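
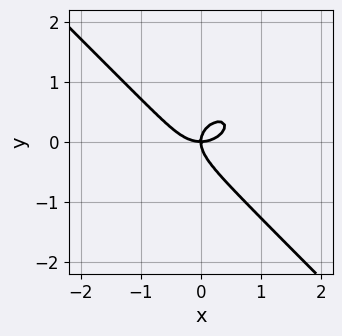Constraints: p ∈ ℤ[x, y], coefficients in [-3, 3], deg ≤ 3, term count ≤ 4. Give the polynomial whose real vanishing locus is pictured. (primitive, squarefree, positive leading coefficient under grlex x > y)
2*x^3 + x*y^2 + 3*y^3 - 2*x*y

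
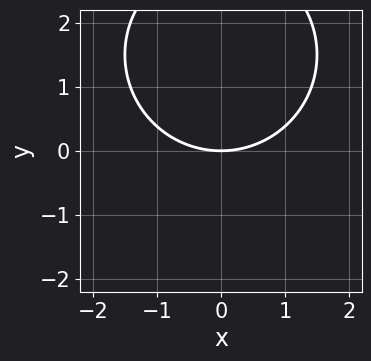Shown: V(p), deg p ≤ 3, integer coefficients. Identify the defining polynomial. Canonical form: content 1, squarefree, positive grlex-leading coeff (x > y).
(a) The degree is 2 — no degree-1 curve has this shape.
(b) Symmetries: it's symmetric under x → −x, forcing even powers of x.
(c) From the axis intercepts and sections: it crosses the x-axis at the gridline x = 0; it crosses the y-axis at the gridline y = 0.
(d) Matching integer coefficients to the picture gives p.

x^2 + y^2 - 3*y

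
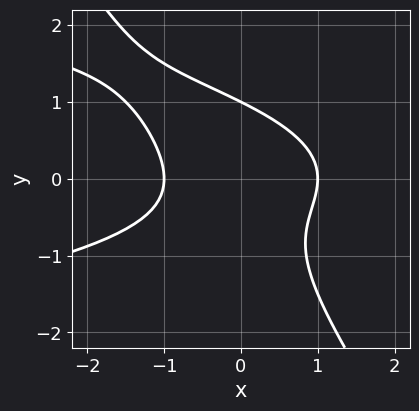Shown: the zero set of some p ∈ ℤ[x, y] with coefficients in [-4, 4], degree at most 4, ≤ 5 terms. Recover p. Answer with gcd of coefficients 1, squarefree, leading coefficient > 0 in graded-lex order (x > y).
3*x*y^2 + 2*y^3 + 2*x^2 - 2

Degree: the shape is more complex than any degree-2 curve, so deg p = 3.
Against the integer gridlines: it crosses the y-axis at the gridline y = 1; among the integer gridlines, it crosses the x-axis at x ∈ {-1, 1}.
Together with the visible shape, these determine p as stated.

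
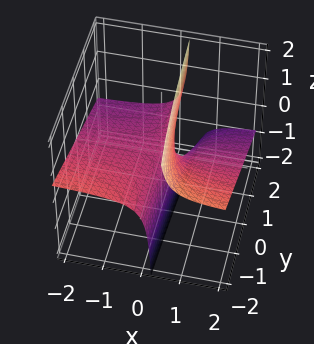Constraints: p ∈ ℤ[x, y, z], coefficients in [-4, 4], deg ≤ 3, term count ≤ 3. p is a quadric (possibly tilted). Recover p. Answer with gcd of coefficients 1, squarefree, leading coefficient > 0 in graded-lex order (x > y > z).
x*y + 3*x*z - z

First, degree: the shape is more complex than any degree-1 surface, so deg p = 2.
Then, checking where it meets the axes: the visible y-axis segment lies entirely on the surface; it meets the z-axis at z = 0 (among the integer gridlines); the visible x-axis segment lies entirely on the surface.
Finally, solving for integer coefficients yields p as stated.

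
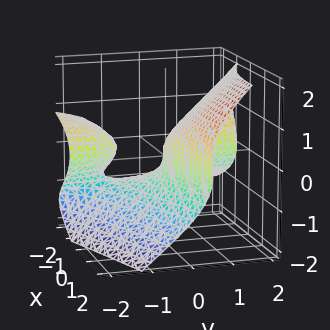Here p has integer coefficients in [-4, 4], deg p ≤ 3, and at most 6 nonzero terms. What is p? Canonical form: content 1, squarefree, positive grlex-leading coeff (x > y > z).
1. Degree: no degree-2 surface has this shape, so deg p = 3.
2. From the axis intercepts and sections: it crosses the z-axis at the gridline z = 0; it crosses the y-axis at the gridline y = 0.
3. Matching integer coefficients to the picture gives p.

3*y*z^2 - 3*z^3 - x^2 + 3*x*y + 2*y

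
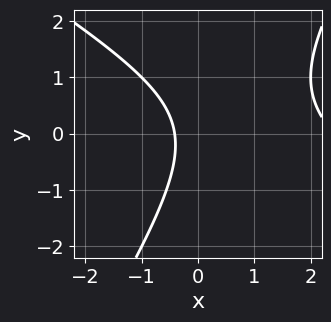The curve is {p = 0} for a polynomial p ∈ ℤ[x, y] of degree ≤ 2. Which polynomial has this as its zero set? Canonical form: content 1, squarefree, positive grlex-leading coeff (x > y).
x^2 + x*y - y^2 - 2*x - 1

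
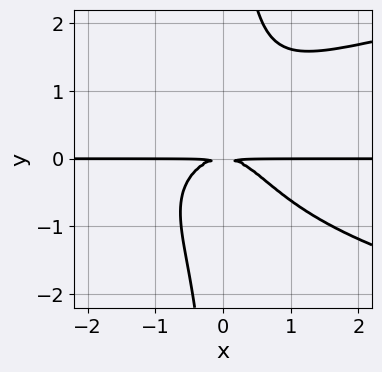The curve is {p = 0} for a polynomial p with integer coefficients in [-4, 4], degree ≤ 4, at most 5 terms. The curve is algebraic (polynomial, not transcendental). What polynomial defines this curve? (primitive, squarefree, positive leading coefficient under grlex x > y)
deg p = 4. The shape is more complex than any degree-3 curve.
Reading off the gridlines: every point of the x-axis in the box is on the curve.
Assembling these constraints gives the stated polynomial.

x*y^3 - x^2*y - y^2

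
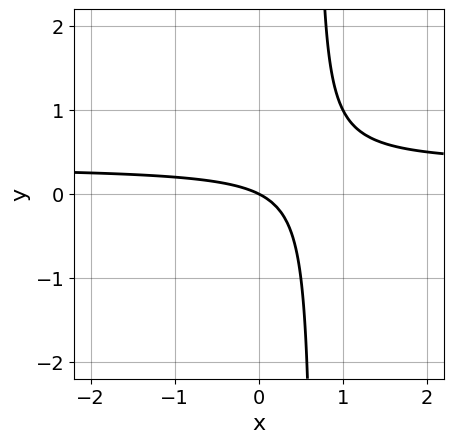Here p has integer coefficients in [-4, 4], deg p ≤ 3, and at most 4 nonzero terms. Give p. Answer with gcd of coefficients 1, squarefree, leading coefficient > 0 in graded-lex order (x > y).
3*x*y - x - 2*y

(a) Degree: the shape is more complex than any degree-1 curve, so deg p = 2.
(b) Against the integer gridlines: one x-axis crossing is at x = 0; it crosses the y-axis at the gridline y = 0.
(c) Together with the visible shape, these determine p as stated.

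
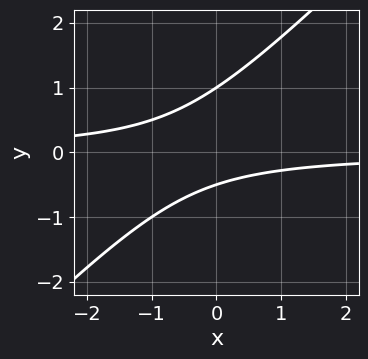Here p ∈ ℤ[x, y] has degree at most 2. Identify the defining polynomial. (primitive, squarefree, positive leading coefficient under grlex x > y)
2*x*y - 2*y^2 + y + 1

1. deg p = 2.
2. Checking where it meets the axes: it crosses the y-axis at the gridline y = 1; the curve avoids every integer x-axis point in the box.
3. The integer polynomial consistent with all of this is the stated p.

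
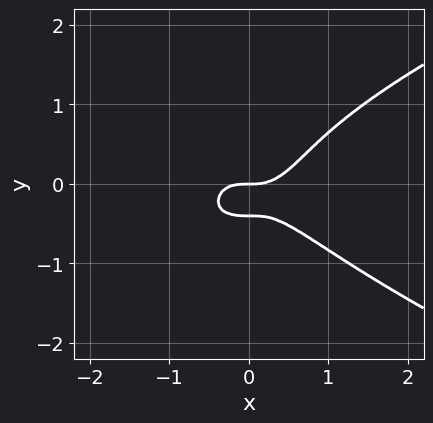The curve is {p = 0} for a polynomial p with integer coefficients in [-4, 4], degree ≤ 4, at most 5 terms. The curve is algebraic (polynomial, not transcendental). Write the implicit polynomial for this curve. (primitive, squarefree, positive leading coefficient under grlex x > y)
First, degree: a generic line meets the curve in up to 4 points, so deg p = 4.
Next, reading off the gridlines: one y-axis crossing is at y = 0; it meets the x-axis at x = 0 (among the integer gridlines).
Finally, solving for integer coefficients yields p as stated.

3*y^4 - 2*x^3 + 2*y^2 + y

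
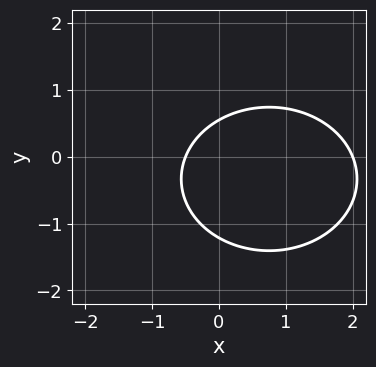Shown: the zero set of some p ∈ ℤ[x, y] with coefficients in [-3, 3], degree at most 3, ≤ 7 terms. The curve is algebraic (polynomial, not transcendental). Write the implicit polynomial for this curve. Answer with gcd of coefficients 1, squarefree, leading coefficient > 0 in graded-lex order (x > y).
2*x^2 + 3*y^2 - 3*x + 2*y - 2

1. deg p = 2.
2. Reading off the gridlines: one x-axis crossing is at x = 2.
3. Together with the visible shape, these determine p as stated.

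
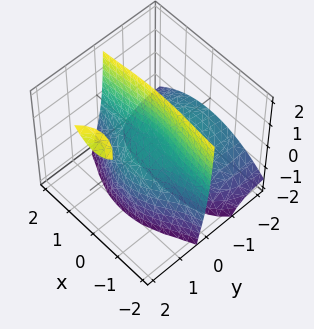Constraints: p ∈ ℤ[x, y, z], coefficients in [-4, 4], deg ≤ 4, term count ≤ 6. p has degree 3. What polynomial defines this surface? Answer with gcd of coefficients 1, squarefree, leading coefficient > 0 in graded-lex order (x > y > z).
2*x^2*y + y^3 - 3*y^2*z + 3*y*z + z

(a) I count 3 distinct pieces. Treating them together as one polynomial.
(b) deg p = 3. The shape is more complex than any degree-2 surface.
(c) Observable constraints: it meets the y-axis at y = 0 (among the integer gridlines); one z-axis crossing is at z = 0.
(d) The integer polynomial consistent with all of this is the stated p. Check: (-2, 0, 0) on the x-axis lies on the surface, and p(-2, 0, 0) = 0. ✓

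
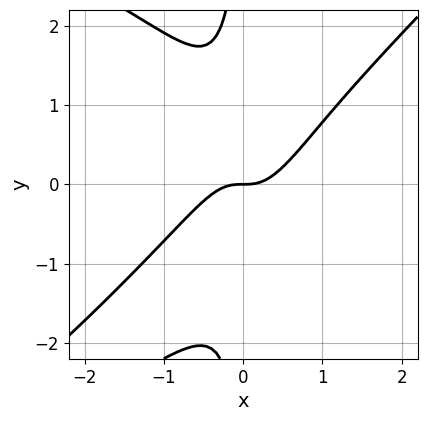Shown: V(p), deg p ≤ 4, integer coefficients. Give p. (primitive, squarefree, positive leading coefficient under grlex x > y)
x^2*y^2 - x*y^3 + 3*x^3 - 3*x^2*y - y

The degree is 4 — the shape is more complex than any degree-3 curve.
From the axis intercepts and sections: it crosses the x-axis at the gridline x = 0; it crosses the y-axis at the gridline y = 0.
Fitting integer coefficients to these (and the overall shape) gives p.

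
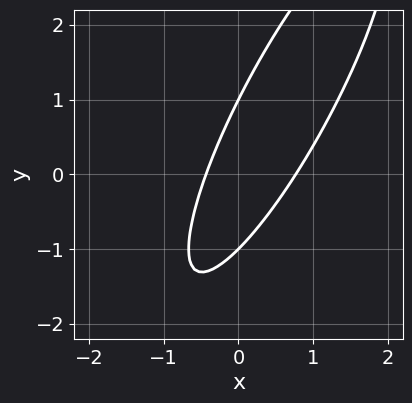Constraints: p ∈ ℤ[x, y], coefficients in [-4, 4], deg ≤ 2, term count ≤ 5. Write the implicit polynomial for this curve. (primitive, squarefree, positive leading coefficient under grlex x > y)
3*x^2 - 3*x*y + y^2 - x - 1

1. deg p = 2. A generic line meets the curve in up to 2 points.
2. Reading off the gridlines: the y-axis gridline crossings are at y ∈ {-1, 1}.
3. These observations pin down the coefficients.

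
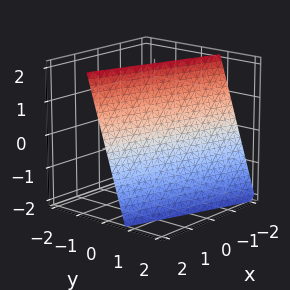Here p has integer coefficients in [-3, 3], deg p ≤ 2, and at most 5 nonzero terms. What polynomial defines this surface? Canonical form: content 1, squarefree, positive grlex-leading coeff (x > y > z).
x + 3*y + z - 2

(a) Degree: the surface is flat (a plane), so deg p = 1.
(b) From the axis intercepts and sections: one x-axis crossing is at x = 2; one z-axis crossing is at z = 2.
(c) These observations pin down the coefficients.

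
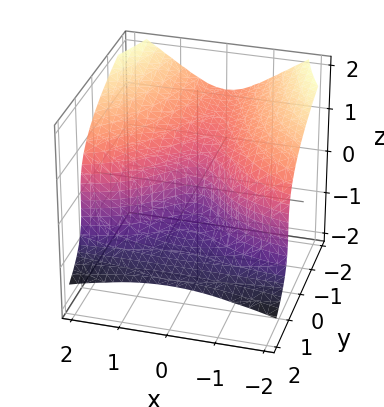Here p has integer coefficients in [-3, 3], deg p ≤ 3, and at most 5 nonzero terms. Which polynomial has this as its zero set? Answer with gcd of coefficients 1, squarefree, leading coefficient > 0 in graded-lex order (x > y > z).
(a) deg p = 3.
(b) Against the integer gridlines: one x-axis crossing is at x = 0; it meets the z-axis at z = 0 (among the integer gridlines); it meets the y-axis at y = 0 (among the integer gridlines).
(c) These observations pin down the coefficients.

2*x^2*y + 3*z^3 - 3*x^2 + 2*y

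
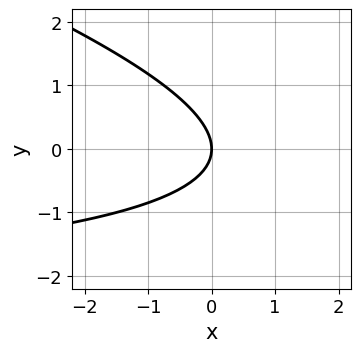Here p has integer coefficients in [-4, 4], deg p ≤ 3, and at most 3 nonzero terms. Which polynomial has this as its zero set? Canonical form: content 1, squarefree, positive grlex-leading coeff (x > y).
x*y + 3*y^2 + 3*x

First, degree: a generic line meets the curve in up to 2 points, so deg p = 2.
Then, from the axis intercepts and sections: it meets the y-axis at y = 0 (among the integer gridlines); one x-axis crossing is at x = 0.
Finally, putting this together gives p.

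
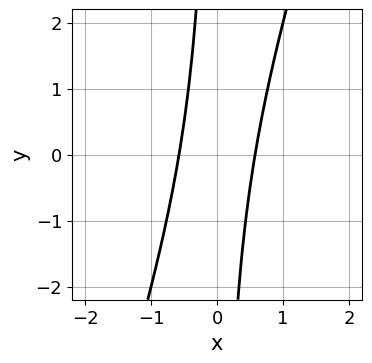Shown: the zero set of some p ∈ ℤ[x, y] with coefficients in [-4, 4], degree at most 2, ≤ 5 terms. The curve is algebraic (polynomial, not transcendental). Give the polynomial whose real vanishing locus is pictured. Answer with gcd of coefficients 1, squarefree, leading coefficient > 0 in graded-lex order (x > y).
1. The degree is 2 — no degree-1 curve has this shape.
2. Against the integer gridlines: the curve avoids every integer y-axis point in the box.
3. Matching integer coefficients to the picture gives p.

3*x^2 - x*y - 1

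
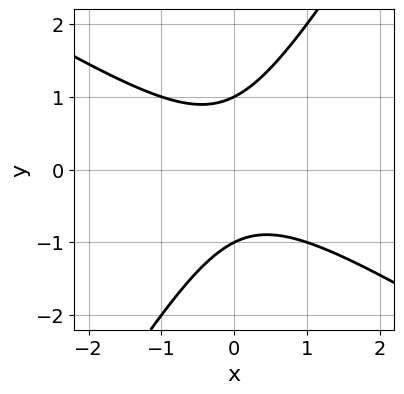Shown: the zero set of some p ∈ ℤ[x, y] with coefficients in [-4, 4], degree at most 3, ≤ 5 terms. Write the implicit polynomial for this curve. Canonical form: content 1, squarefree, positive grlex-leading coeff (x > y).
deg p = 2. The shape is more complex than any degree-1 curve.
Against the integer gridlines: among the integer gridlines, it crosses the y-axis at y ∈ {-1, 1}; no x-intercept at any integer in the box.
Together with the visible shape, these determine p as stated.

x^2 + x*y - y^2 + 1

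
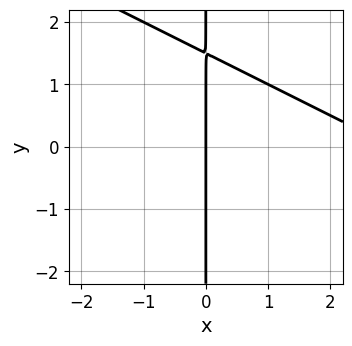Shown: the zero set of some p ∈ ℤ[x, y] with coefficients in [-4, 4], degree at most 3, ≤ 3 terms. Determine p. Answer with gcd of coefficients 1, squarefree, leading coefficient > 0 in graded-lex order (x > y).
(a) The degree is 2 — no degree-1 curve has this shape.
(b) From the axis intercepts and sections: every point of the y-axis in the box is on the curve; it meets the x-axis at x = 0 (among the integer gridlines).
(c) Solving for integer coefficients yields p as stated.

x^2 + 2*x*y - 3*x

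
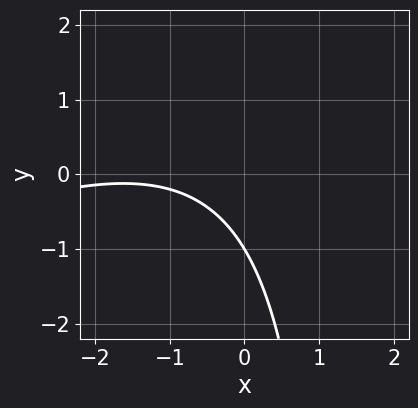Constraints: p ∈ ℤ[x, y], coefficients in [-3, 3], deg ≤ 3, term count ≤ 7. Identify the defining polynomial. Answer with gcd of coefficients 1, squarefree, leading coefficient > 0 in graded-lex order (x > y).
(a) The degree is 2 — no degree-1 curve has this shape.
(b) Reading off the gridlines: it crosses the y-axis at the gridline y = -1; it misses every integer gridline on the x-axis.
(c) Fitting integer coefficients to these (and the overall shape) gives p.

x^2 - 2*x*y + 3*x + 3*y + 3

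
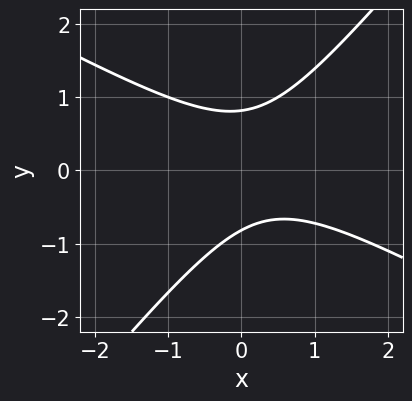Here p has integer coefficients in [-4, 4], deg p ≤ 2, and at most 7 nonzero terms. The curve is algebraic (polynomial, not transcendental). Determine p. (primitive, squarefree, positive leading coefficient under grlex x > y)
2*x^2 + 2*x*y - 3*y^2 - x + 2

First, degree: no degree-1 curve has this shape, so deg p = 2.
Next, against the integer gridlines: it misses every integer gridline on the x-axis.
Finally, fitting integer coefficients to these (and the overall shape) gives p.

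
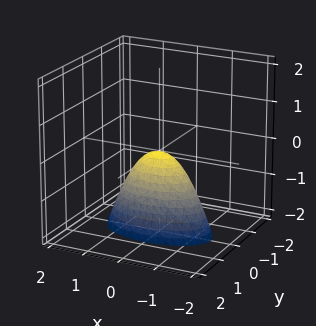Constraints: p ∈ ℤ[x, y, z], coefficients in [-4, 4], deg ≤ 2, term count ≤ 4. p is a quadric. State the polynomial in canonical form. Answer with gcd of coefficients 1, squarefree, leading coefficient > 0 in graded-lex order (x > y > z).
x^2 + 3*y^2 + z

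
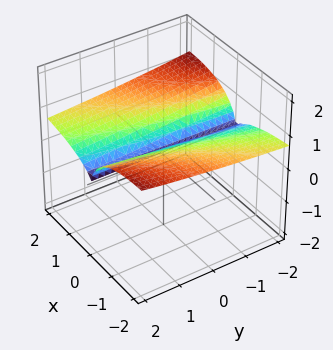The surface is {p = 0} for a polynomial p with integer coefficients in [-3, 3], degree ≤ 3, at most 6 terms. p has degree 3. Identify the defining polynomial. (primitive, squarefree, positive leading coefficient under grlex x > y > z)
3*x^2*z + x*y*z + 2*z^3 - 3*x^2

(a) Degree: a generic line meets the surface in up to 3 points, so deg p = 3.
(b) Observable constraints: it crosses the x-axis at the gridline x = 0; every point of the y-axis in the box is on the surface; it crosses the z-axis at the gridline z = 0.
(c) Fitting integer coefficients to these (and the overall shape) gives p.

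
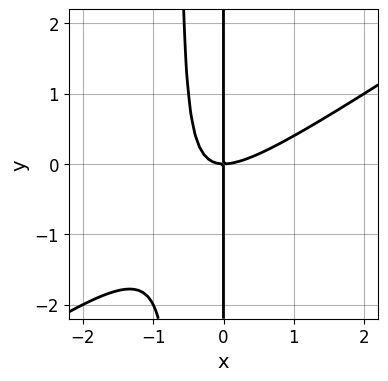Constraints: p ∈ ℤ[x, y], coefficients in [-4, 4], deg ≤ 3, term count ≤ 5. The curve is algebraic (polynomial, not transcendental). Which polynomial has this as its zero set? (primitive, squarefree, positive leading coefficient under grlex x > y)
1. deg p = 3. No degree-2 curve has this shape.
2. From the visible intercepts: the visible y-axis segment lies entirely on the curve; one x-axis crossing is at x = 0.
3. Assembling these constraints gives the stated polynomial.

2*x^3 - 3*x^2*y - 2*x*y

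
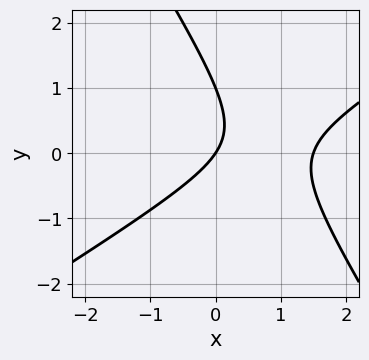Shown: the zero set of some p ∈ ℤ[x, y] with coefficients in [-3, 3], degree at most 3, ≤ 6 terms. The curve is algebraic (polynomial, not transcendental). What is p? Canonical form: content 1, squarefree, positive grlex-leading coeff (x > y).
2*x^2 - 2*x*y - 2*y^2 - 3*x + 2*y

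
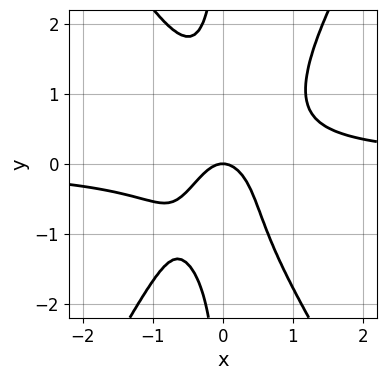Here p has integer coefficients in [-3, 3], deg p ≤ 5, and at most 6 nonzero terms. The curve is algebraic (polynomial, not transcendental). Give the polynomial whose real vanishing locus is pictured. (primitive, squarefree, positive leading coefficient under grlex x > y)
3*x^3*y - x*y^3 - 2*x^2 - y

(a) The degree is 4 — the shape is more complex than any degree-3 curve.
(b) Observable constraints: it meets the y-axis at y = 0 (among the integer gridlines); one x-axis crossing is at x = 0.
(c) Together with the visible shape, these determine p as stated.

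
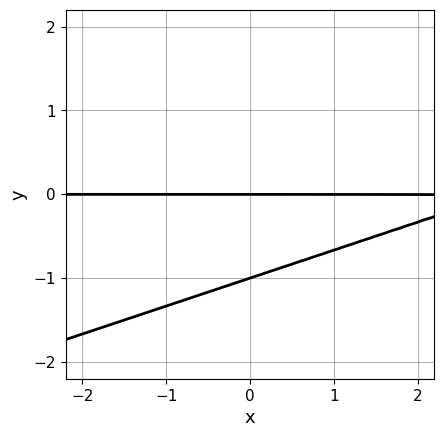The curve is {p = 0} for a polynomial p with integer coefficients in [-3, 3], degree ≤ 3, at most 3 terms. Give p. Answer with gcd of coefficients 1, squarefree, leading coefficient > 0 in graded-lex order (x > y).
x*y - 3*y^2 - 3*y

First, degree: a generic line meets the curve in up to 2 points, so deg p = 2.
Then, checking where it meets the axes: every point of the x-axis in the box is on the curve; among the integer gridlines, it crosses the y-axis at y ∈ {-1, 0}.
Finally, these observations pin down the coefficients.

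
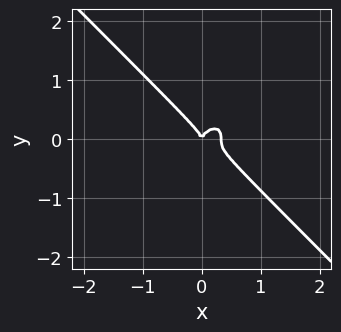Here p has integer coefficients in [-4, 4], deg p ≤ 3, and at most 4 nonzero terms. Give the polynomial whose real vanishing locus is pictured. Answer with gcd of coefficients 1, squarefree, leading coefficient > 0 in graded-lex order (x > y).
3*x^3 + 3*y^3 - x^2

The degree is 3 — the shape is more complex than any degree-2 curve.
Against the integer gridlines: it crosses the x-axis at the gridline x = 0; it crosses the y-axis at the gridline y = 0.
Fitting integer coefficients to these (and the overall shape) gives p.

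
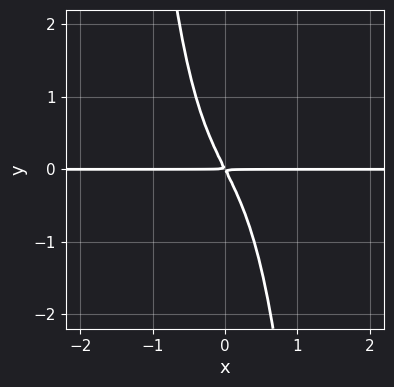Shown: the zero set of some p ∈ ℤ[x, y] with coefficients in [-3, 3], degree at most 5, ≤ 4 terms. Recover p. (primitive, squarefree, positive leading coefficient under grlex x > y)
First, degree: a generic line meets the curve in up to 4 points, so deg p = 4.
Then, checking where it meets the axes: every point of the x-axis in the box is on the curve.
Finally, these observations pin down the coefficients.

3*x^3*y + 2*x*y + y^2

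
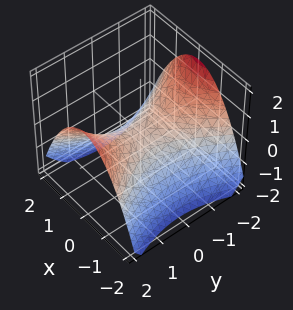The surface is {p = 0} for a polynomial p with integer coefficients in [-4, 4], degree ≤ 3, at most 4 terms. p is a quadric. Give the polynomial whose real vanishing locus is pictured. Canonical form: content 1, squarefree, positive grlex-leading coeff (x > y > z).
2*x^2 - y^2 + 3*z

1. deg p = 2. A saddle surface; a quadric.
2. Symmetries: the x ↦ −x reflection is a symmetry, so x appears only in even powers; the y ↦ −y reflection is a symmetry, so y appears only in even powers.
3. Observable constraints: one x-axis crossing is at x = 0; one z-axis crossing is at z = 0.
4. Solving for integer coefficients yields p as stated.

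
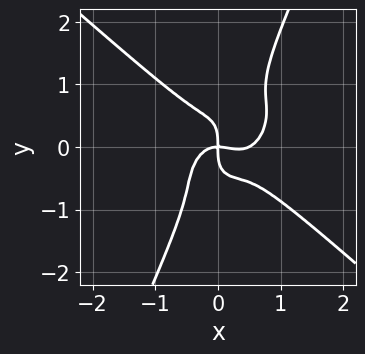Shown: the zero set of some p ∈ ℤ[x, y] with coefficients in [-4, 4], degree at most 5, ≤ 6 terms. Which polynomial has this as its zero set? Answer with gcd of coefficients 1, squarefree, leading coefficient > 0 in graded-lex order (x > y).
2*x^4 + 2*x*y^3 - y^4 - x^3 - x*y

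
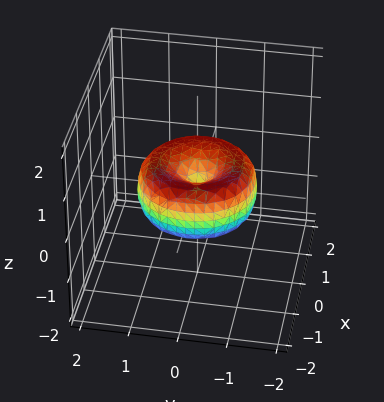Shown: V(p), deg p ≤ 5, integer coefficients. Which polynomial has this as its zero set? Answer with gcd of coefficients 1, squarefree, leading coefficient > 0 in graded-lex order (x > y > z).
First, degree: no degree-3 surface has this shape, so deg p = 4.
Next, symmetries: every cross-section ⟂ z is a circle, so x, y appear only via x² + y².
Next, reading off the gridlines: one z-axis crossing is at z = 0; one x-axis crossing is at x = 0.
Finally, these observations pin down the coefficients.

2*x^4 + 4*x^2*y^2 + 2*y^4 - 3*x^2 - 3*y^2 + 3*z^2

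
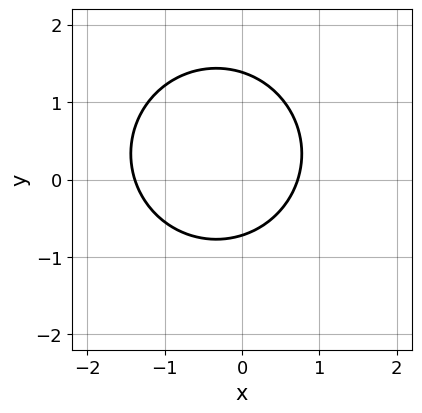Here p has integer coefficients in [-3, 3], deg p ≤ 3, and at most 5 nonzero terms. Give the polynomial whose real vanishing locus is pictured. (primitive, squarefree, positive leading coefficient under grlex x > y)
3*x^2 + 3*y^2 + 2*x - 2*y - 3

(a) The degree is 2 — a generic line meets the curve in up to 2 points.
(b) Putting this together gives p.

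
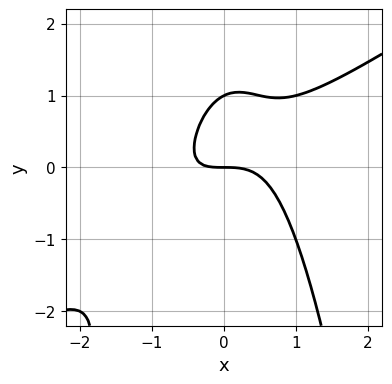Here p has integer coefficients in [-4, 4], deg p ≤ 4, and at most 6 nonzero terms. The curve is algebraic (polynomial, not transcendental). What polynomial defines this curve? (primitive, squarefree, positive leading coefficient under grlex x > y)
2*x^3 - 3*x^2*y + x*y - 2*y^2 + 2*y

deg p = 3. The shape is more complex than any degree-2 curve.
Checking where it meets the axes: it crosses the x-axis at the gridline x = 0; among the integer gridlines, it crosses the y-axis at y ∈ {0, 1}.
Solving for integer coefficients yields p as stated.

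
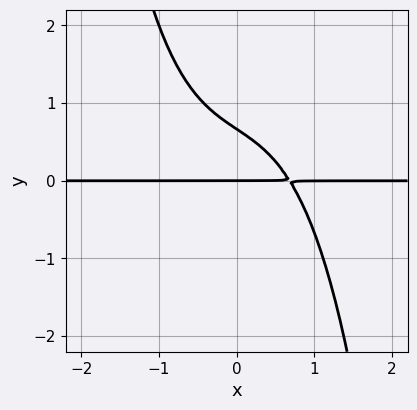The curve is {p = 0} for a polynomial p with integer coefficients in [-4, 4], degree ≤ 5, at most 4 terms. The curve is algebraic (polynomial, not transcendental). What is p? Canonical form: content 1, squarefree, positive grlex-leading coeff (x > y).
2*x^3*y + 2*x*y + 3*y^2 - 2*y

First, degree: the shape is more complex than any degree-3 curve, so deg p = 4.
Next, reading off the gridlines: every point of the x-axis in the box is on the curve; it meets the y-axis at y = 0 (among the integer gridlines).
Finally, matching integer coefficients to the picture gives p.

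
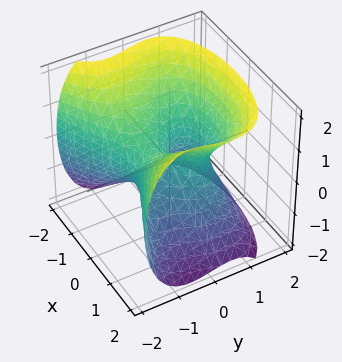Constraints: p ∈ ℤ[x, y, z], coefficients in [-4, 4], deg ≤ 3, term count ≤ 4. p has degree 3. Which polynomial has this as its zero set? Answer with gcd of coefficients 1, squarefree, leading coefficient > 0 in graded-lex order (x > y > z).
y^3 + x^2 - z^2 - y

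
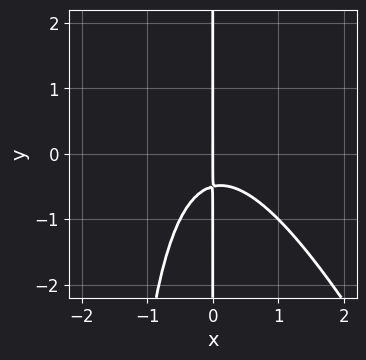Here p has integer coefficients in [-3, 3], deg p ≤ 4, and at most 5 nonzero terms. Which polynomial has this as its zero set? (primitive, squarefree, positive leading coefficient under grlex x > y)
2*x^3 + x^2*y + 2*x*y + x

Degree: no degree-2 curve has this shape, so deg p = 3.
Against the integer gridlines: it meets the x-axis at x = 0 (among the integer gridlines); every point of the y-axis in the box is on the curve.
Together with the visible shape, these determine p as stated.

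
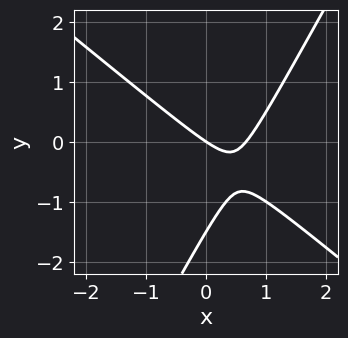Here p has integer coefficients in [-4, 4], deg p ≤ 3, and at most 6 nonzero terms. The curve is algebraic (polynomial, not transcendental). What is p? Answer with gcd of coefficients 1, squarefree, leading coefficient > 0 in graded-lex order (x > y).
3*x^2 + 2*x*y - 2*y^2 - 2*x - 3*y

The degree is 2 — a generic line meets the curve in up to 2 points.
Observable constraints: one y-axis crossing is at y = 0; one x-axis crossing is at x = 0.
Putting this together gives p.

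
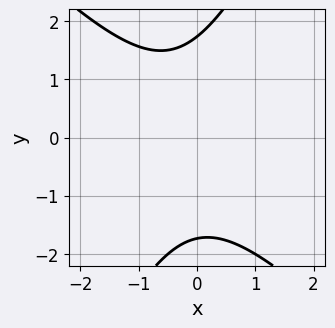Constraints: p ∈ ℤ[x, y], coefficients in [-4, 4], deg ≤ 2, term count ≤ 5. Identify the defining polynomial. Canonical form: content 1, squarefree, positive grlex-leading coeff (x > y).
2*x^2 + x*y - y^2 + x + 3

(a) The degree is 2 — the shape is more complex than any degree-1 curve.
(b) Observable constraints: it misses every integer gridline on the x-axis.
(c) The integer polynomial consistent with all of this is the stated p.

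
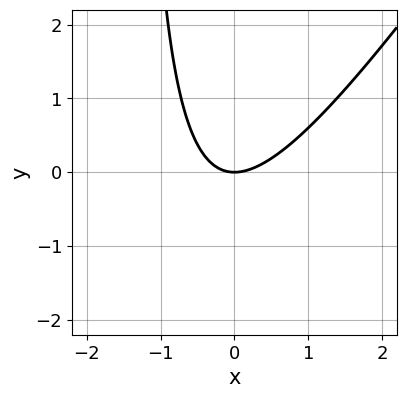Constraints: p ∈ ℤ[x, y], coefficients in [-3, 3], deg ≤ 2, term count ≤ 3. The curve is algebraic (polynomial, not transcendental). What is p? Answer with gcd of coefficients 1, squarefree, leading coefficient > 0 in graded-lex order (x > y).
3*x^2 - 2*x*y - 3*y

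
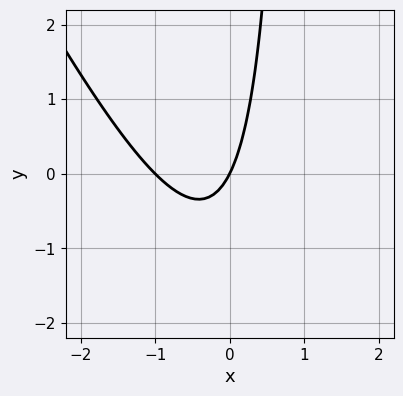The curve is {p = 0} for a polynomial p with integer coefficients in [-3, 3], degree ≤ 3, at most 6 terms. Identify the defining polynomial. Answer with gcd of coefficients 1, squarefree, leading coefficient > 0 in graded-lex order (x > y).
2*x^2 + x*y + 2*x - y

(a) deg p = 2. No degree-1 curve has this shape.
(b) From the axis intercepts and sections: one y-axis crossing is at y = 0; among the integer gridlines, it crosses the x-axis at x ∈ {-1, 0}.
(c) Matching integer coefficients to the picture gives p.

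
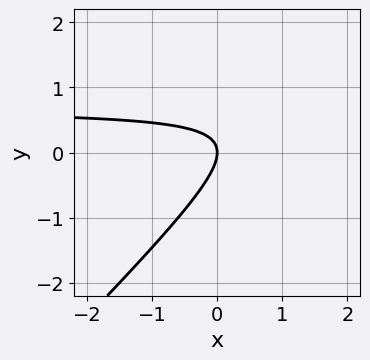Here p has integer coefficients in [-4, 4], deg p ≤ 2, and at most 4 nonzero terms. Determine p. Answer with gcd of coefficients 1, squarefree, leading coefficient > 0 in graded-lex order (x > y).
3*x*y - 3*y^2 - 2*x

1. Degree: the shape is more complex than any degree-1 curve, so deg p = 2.
2. Observable constraints: one y-axis crossing is at y = 0; it meets the x-axis at x = 0 (among the integer gridlines).
3. These observations pin down the coefficients.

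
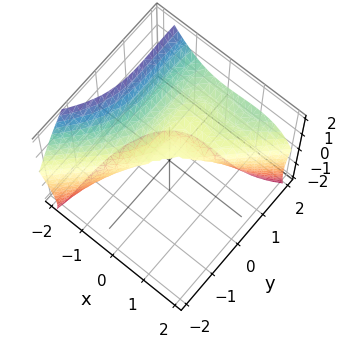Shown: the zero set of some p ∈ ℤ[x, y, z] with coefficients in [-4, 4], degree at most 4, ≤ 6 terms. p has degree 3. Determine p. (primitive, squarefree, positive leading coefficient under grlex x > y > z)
3*x^3 - 2*x^2*y - y^3 + 2*y^2*z + 3*z^2

(a) Degree: the shape is more complex than any degree-2 surface, so deg p = 3.
(b) From the axis intercepts and sections: it crosses the y-axis at the gridline y = 0; it meets the x-axis at x = 0 (among the integer gridlines); it crosses the z-axis at the gridline z = 0.
(c) Assembling these constraints gives the stated polynomial.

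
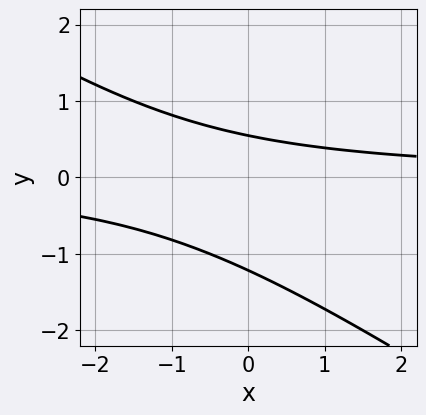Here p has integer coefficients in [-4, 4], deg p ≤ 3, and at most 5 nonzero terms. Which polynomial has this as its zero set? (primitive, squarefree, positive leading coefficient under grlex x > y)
2*x*y + 3*y^2 + 2*y - 2

(a) Degree: no degree-1 curve has this shape, so deg p = 2.
(b) From the axis intercepts and sections: it misses every integer gridline on the x-axis.
(c) Fitting integer coefficients to these (and the overall shape) gives p.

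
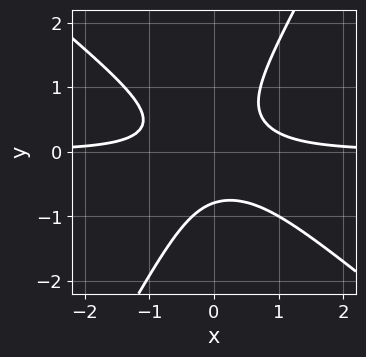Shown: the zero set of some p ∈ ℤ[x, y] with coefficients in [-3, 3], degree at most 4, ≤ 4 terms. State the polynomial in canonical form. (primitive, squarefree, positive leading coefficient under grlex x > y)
3*x^2*y + 2*x*y^2 - 2*y^3 - 1

First, deg p = 3. No degree-2 curve has this shape.
Next, reading off the gridlines: no x-intercept at any integer in the box.
Finally, together with the visible shape, these determine p as stated.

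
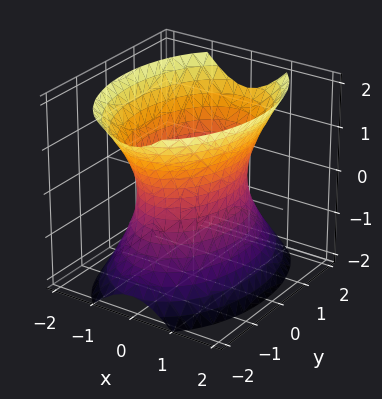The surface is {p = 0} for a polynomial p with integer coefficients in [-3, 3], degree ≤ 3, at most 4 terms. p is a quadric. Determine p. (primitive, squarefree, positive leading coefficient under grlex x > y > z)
(a) The degree is 2 — an hourglass — one-sheet hyperboloid; a quadric.
(b) Symmetries: it's symmetric under x → −x, forcing even powers of x; mirror symmetry y ↦ −y ⇒ only even powers of y; the z ↦ −z reflection is a symmetry, so z appears only in even powers.
(c) Against the integer gridlines: the surface avoids every integer z-axis point in the box; among the integer gridlines, it crosses the x-axis at x ∈ {-1, 1}.
(d) Matching integer coefficients to the picture gives p.

2*x^2 + y^2 - z^2 - 2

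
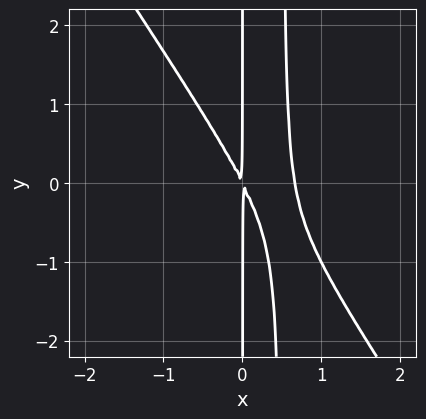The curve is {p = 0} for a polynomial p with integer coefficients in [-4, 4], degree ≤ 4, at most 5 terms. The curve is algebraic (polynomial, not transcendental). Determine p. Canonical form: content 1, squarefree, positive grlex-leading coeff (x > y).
First, deg p = 3. The shape is more complex than any degree-2 curve.
Then, from the visible intercepts: every point of the y-axis in the box is on the curve.
Finally, solving for integer coefficients yields p as stated.

3*x^3 + 2*x^2*y - 2*x^2 - x*y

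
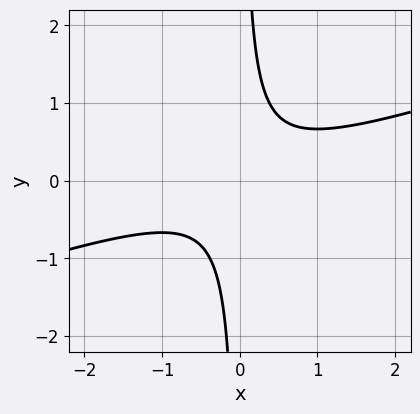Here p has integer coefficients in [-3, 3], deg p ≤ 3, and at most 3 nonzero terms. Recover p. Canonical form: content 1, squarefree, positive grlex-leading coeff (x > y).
Degree: a generic line meets the curve in up to 2 points, so deg p = 2.
Reading off the gridlines: it misses every integer gridline on the x-axis; no y-intercept at any integer in the box.
Matching integer coefficients to the picture gives p.

x^2 - 3*x*y + 1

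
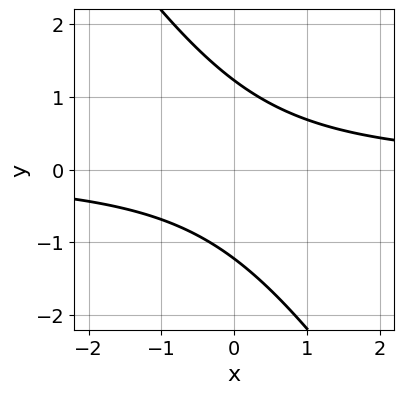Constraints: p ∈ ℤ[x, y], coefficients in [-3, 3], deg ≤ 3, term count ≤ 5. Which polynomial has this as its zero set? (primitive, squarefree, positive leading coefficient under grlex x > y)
3*x*y + 2*y^2 - 3

First, the degree is 2 — the shape is more complex than any degree-1 curve.
Next, from the visible intercepts: the curve avoids every integer x-axis point in the box.
Finally, solving for integer coefficients yields p as stated.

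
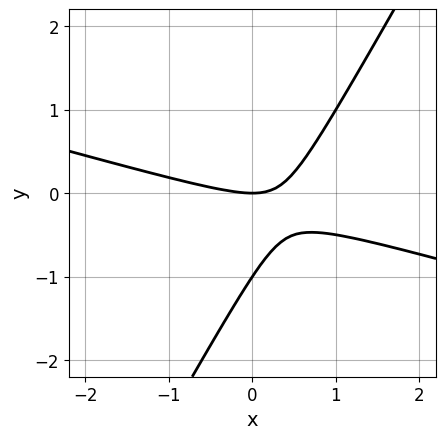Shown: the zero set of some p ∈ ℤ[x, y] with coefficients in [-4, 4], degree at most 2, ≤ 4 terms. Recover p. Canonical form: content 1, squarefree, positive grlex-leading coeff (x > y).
x^2 + 3*x*y - 2*y^2 - 2*y

(a) The degree is 2 — no degree-1 curve has this shape.
(b) From the visible intercepts: one x-axis crossing is at x = 0; the y-axis gridline crossings are at y ∈ {-1, 0}.
(c) The integer polynomial consistent with all of this is the stated p.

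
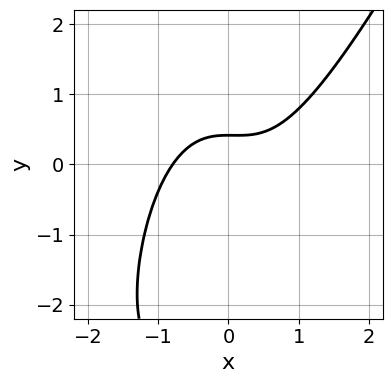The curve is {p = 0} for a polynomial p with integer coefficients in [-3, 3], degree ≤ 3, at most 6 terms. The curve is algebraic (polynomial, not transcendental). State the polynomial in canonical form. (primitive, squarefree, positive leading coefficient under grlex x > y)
First, the degree is 3 — the shape is more complex than any degree-2 curve.
Finally, the integer polynomial consistent with all of this is the stated p.

2*x^3 - x^2*y - y^2 - 2*y + 1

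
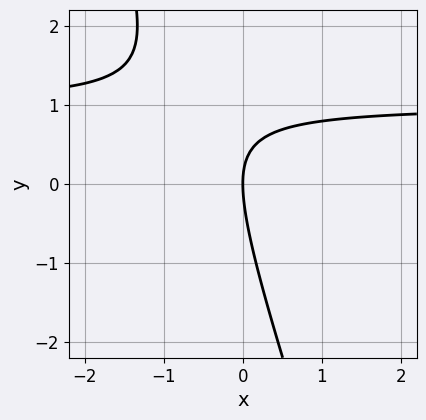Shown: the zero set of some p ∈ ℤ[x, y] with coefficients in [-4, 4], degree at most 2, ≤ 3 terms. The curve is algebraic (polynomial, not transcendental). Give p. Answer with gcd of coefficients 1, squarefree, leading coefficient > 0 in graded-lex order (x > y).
First, deg p = 2. No degree-1 curve has this shape.
Next, reading off the gridlines: it crosses the y-axis at the gridline y = 0; it meets the x-axis at x = 0 (among the integer gridlines).
Finally, fitting integer coefficients to these (and the overall shape) gives p.

3*x*y + y^2 - 3*x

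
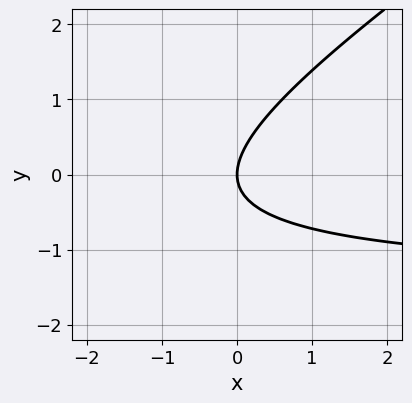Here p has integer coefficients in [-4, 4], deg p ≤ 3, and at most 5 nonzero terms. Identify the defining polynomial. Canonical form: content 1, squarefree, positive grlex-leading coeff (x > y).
2*x*y - 3*y^2 + 3*x

deg p = 2. A generic line meets the curve in up to 2 points.
Observable constraints: it meets the y-axis at y = 0 (among the integer gridlines); it crosses the x-axis at the gridline x = 0.
The integer polynomial consistent with all of this is the stated p.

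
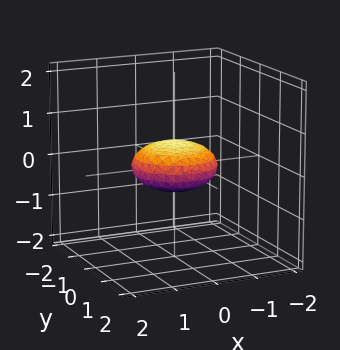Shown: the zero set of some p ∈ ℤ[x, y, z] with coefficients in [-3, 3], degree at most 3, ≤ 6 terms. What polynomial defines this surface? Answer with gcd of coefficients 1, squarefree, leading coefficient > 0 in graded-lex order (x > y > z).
First, the degree is 2 — a generic line meets the surface in up to 2 points.
Then, by symmetry, the surface is invariant under rotation about z: p = q(x² + y², z).
Then, observable constraints: the y-axis gridline crossings are at y ∈ {-1, 1}; a circular section at z = 0 has radius exactly 1; the x-axis gridline crossings are at x ∈ {-1, 1}.
Finally, the integer polynomial consistent with all of this is the stated p.

x^2 + y^2 + 3*z^2 - 1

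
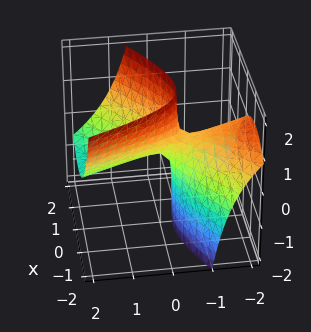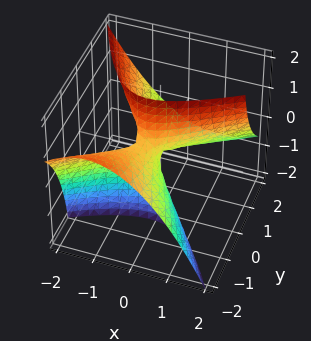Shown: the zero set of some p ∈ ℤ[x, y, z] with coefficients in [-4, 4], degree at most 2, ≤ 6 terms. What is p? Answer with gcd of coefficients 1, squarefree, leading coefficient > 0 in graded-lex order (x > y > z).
2*x^2 - 2*x*y - y^2 - 3*y*z - z

deg p = 2.
Against the integer gridlines: it meets the z-axis at z = 0 (among the integer gridlines); it meets the x-axis at x = 0 (among the integer gridlines); it crosses the y-axis at the gridline y = 0.
The integer polynomial consistent with all of this is the stated p.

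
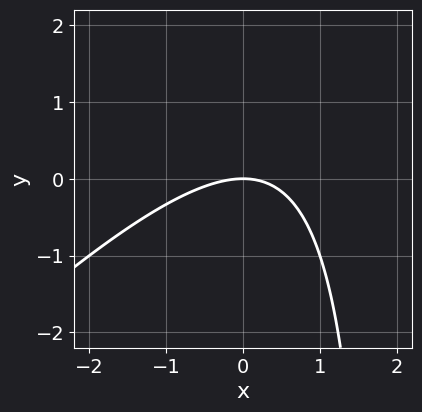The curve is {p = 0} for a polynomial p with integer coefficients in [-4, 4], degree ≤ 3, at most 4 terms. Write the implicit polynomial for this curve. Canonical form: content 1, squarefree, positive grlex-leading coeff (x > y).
First, deg p = 2.
Next, from the visible intercepts: one y-axis crossing is at y = 0; one x-axis crossing is at x = 0.
Finally, these observations pin down the coefficients.

x^2 - x*y + 2*y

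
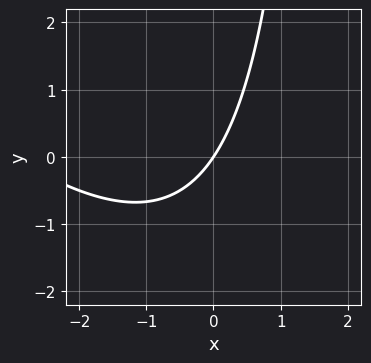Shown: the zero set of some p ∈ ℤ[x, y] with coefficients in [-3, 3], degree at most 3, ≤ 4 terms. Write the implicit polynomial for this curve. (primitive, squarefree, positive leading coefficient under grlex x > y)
x^2 + x*y + 3*x - 2*y

1. deg p = 2. No degree-1 curve has this shape.
2. Observable constraints: it crosses the x-axis at the gridline x = 0; one y-axis crossing is at y = 0.
3. These observations pin down the coefficients.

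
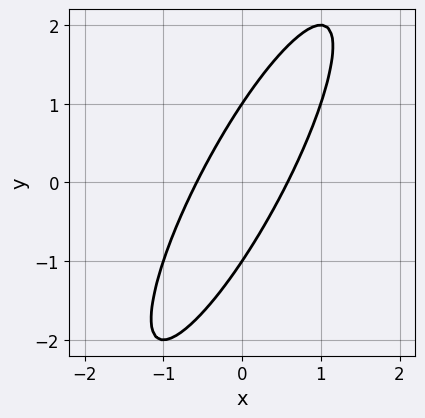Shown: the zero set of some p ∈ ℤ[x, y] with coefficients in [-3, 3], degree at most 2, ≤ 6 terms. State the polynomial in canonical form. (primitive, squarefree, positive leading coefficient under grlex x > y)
1. Degree: no degree-1 curve has this shape, so deg p = 2.
2. Reading off the gridlines: the y-axis gridline crossings are at y ∈ {-1, 1}.
3. Putting this together gives p.

3*x^2 - 3*x*y + y^2 - 1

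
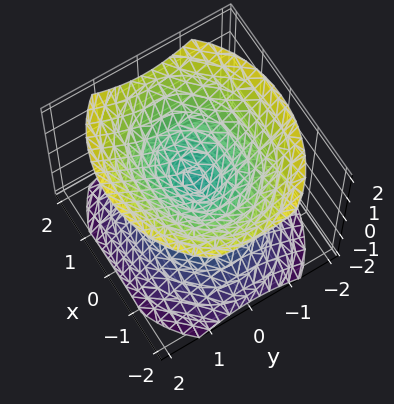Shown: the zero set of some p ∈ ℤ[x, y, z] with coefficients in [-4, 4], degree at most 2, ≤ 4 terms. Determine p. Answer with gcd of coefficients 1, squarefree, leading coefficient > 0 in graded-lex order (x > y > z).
First, I count 2 distinct pieces. Treating them together as one polynomial.
Then, degree: two nappes meeting at a single point; a quadric, so deg p = 2.
Then, symmetries: mirror symmetry y ↦ −y ⇒ only even powers of y; the z ↦ −z reflection is a symmetry, so z appears only in even powers; the x ↦ −x reflection is a symmetry, so x appears only in even powers.
Next, against the integer gridlines: one x-axis crossing is at x = 0; it meets the z-axis at z = 0 (among the integer gridlines); one y-axis crossing is at y = 0.
Finally, putting this together gives p.

2*x^2 + 3*y^2 - 3*z^2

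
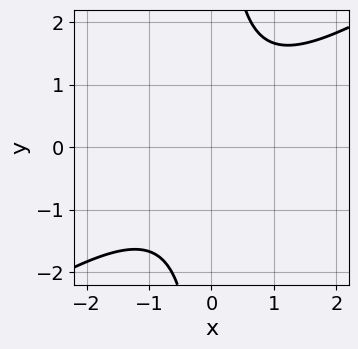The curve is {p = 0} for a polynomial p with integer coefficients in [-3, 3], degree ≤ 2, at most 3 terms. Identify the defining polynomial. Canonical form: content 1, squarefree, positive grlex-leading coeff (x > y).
2*x^2 - 3*x*y + 3

The degree is 2 — no degree-1 curve has this shape.
Against the integer gridlines: the curve avoids every integer y-axis point in the box; the curve avoids every integer x-axis point in the box.
Matching integer coefficients to the picture gives p.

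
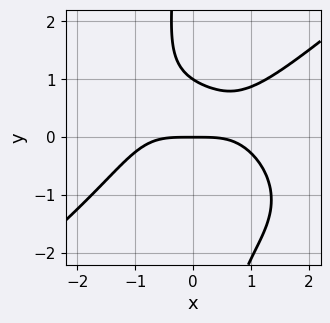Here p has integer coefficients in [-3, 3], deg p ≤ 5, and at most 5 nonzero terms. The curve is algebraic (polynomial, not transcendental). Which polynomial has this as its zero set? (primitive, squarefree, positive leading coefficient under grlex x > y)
First, deg p = 4. The shape is more complex than any degree-3 curve.
Then, observable constraints: the y-axis gridline crossings are at y ∈ {0, 1}; it meets the x-axis at x = 0 (among the integer gridlines).
Finally, together with the visible shape, these determine p as stated.

x^4 - 2*x*y^3 - 3*y^2 + 3*y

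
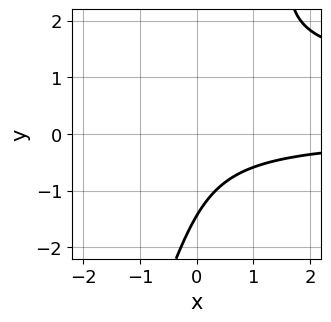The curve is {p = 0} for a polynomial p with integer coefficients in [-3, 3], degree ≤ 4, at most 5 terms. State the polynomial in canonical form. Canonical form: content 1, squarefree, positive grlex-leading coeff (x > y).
1. deg p = 3.
2. Against the integer gridlines: it misses every integer gridline on the x-axis.
3. Solving for integer coefficients yields p as stated.

3*x*y^2 - y^3 - 3*x*y - 3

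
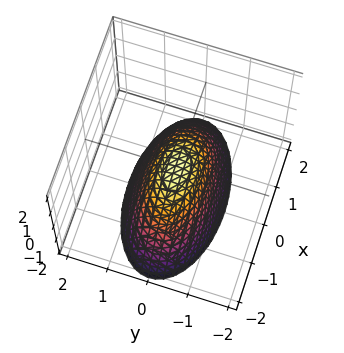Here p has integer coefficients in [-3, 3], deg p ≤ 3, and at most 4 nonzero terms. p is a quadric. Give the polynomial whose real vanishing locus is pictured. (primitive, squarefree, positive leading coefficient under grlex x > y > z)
First, the degree is 2 — a paraboloid; a quadric.
Then, symmetries: the y ↦ −y reflection is a symmetry, so y appears only in even powers; the x ↦ −x reflection is a symmetry, so x appears only in even powers.
Then, checking where it meets the axes: it crosses the x-axis at the gridline x = 0; it crosses the y-axis at the gridline y = 0.
Finally, solving for integer coefficients yields p as stated.

x^2 + 3*y^2 + 2*z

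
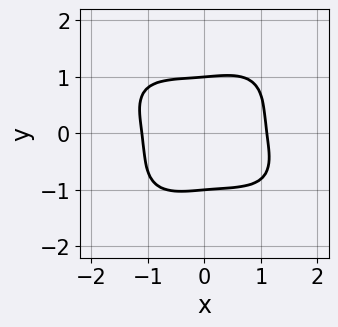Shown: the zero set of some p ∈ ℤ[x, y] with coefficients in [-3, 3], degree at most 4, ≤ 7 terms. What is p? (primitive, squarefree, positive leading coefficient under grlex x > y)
(a) deg p = 4.
(b) Reading off the gridlines: among the integer gridlines, it crosses the y-axis at y ∈ {-1, 1}.
(c) Together with the visible shape, these determine p as stated.

2*x^4 + x^3*y - x*y^3 + 3*y^4 - 3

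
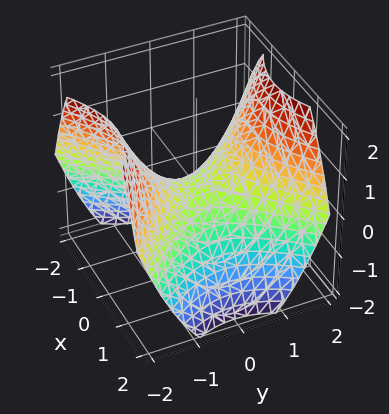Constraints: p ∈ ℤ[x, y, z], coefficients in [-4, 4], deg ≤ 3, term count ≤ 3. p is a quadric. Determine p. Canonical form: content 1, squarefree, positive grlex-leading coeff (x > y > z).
2*x^2 - 2*y^2 + 3*z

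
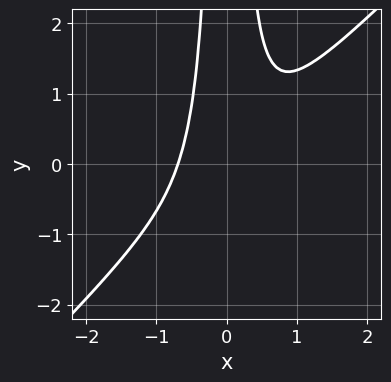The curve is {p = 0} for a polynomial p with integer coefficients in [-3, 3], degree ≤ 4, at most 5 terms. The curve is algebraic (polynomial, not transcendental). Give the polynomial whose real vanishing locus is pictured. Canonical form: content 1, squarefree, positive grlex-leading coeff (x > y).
1. The degree is 3 — no degree-2 curve has this shape.
2. Checking where it meets the axes: no y-intercept at any integer in the box.
3. Assembling these constraints gives the stated polynomial.

3*x^3 - 3*x^2*y + 1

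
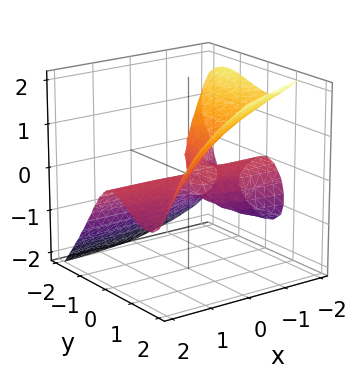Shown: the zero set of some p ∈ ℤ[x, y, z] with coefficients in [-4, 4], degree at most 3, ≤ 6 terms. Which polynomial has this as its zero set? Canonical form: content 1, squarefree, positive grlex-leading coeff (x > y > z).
x*y^2 - y^3 + z^3 + x*z

1. deg p = 3.
2. Reading off the gridlines: the visible x-axis segment lies entirely on the surface; it crosses the z-axis at the gridline z = 0; one y-axis crossing is at y = 0.
3. Assembling these constraints gives the stated polynomial.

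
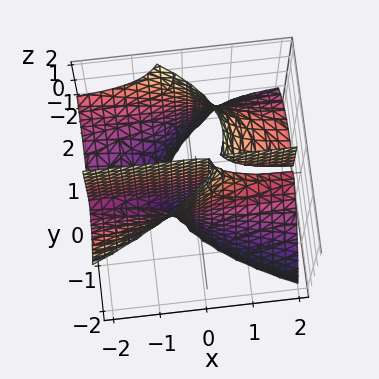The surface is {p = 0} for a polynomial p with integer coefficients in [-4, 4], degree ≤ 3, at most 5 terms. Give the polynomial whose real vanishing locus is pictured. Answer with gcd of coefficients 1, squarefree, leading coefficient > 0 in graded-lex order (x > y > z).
x*y*z + y^3 - y^2 - y

1. There are 2 components.
2. deg p = 3.
3. Checking where it meets the axes: every point of the z-axis in the box is on the surface; every point of the x-axis in the box is on the surface.
4. Together with the visible shape, these determine p as stated.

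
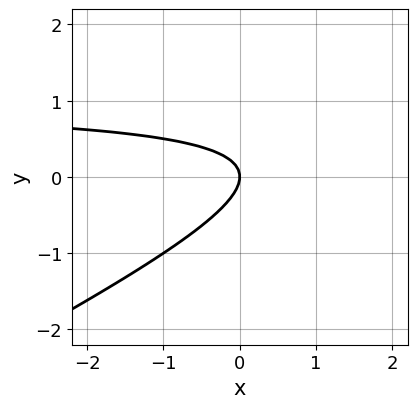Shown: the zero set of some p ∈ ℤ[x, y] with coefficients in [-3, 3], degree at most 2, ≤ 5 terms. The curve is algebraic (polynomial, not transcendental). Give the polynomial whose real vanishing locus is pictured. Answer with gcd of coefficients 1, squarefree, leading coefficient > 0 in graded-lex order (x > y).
(a) The degree is 2 — no degree-1 curve has this shape.
(b) From the axis intercepts and sections: it crosses the x-axis at the gridline x = 0; it crosses the y-axis at the gridline y = 0.
(c) These observations pin down the coefficients.

x*y - 2*y^2 - x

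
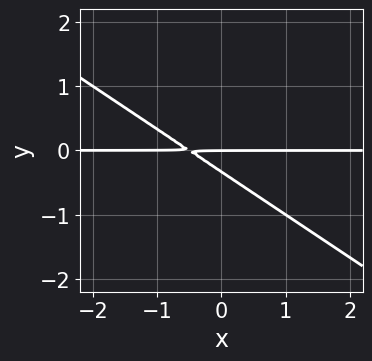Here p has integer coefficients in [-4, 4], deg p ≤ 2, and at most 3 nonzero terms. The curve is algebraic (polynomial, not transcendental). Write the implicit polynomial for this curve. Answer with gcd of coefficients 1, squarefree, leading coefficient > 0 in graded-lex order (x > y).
2*x*y + 3*y^2 + y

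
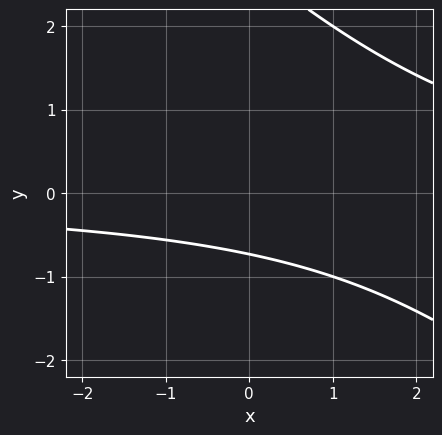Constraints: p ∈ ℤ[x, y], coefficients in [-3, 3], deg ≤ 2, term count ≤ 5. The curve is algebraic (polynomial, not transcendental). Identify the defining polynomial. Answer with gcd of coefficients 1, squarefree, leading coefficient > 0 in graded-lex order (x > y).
x*y + y^2 - 2*y - 2

First, deg p = 2. The shape is more complex than any degree-1 curve.
Next, reading off the gridlines: no x-intercept at any integer in the box.
Finally, putting this together gives p.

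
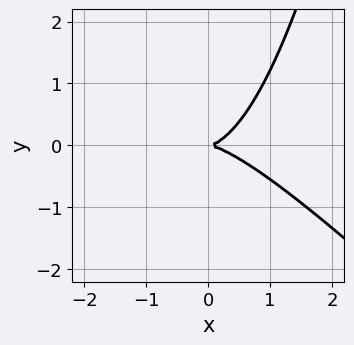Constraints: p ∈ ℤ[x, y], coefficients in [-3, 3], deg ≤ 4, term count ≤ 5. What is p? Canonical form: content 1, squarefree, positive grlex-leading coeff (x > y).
2*x^3 + 2*x^2*y - 3*y^2

The degree is 3 — no degree-2 curve has this shape.
From the axis intercepts and sections: it meets the x-axis at x = 0 (among the integer gridlines); it meets the y-axis at y = 0 (among the integer gridlines).
Assembling these constraints gives the stated polynomial.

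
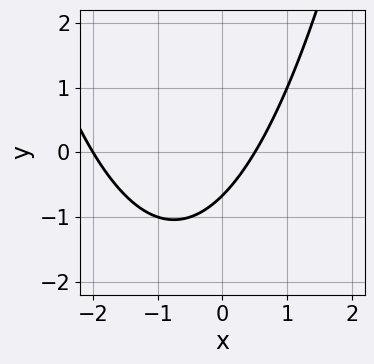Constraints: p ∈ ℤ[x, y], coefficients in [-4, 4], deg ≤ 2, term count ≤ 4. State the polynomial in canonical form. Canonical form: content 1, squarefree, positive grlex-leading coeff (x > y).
2*x^2 + 3*x - 3*y - 2

First, degree: the shape is more complex than any degree-1 curve, so deg p = 2.
Next, observable constraints: one x-axis crossing is at x = -2.
Finally, together with the visible shape, these determine p as stated.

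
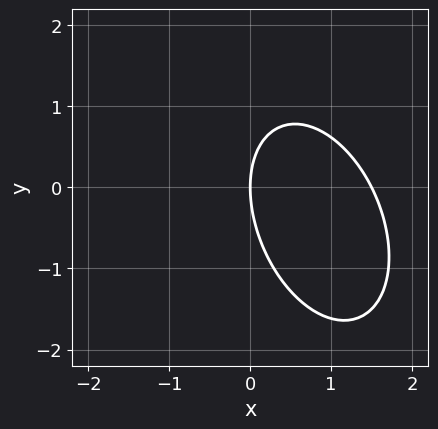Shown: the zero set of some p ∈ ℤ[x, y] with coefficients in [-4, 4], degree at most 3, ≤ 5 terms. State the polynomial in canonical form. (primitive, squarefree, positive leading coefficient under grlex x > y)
First, the degree is 2 — the shape is more complex than any degree-1 curve.
Next, from the axis intercepts and sections: it meets the x-axis at x = 0 (among the integer gridlines); it meets the y-axis at y = 0 (among the integer gridlines).
Finally, assembling these constraints gives the stated polynomial.

2*x^2 + x*y + y^2 - 3*x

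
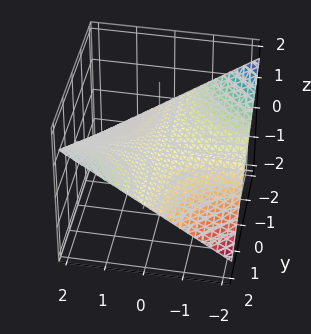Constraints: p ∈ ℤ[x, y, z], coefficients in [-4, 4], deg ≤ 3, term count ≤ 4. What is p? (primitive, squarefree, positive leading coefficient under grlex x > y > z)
1. Degree: a hyperbolic paraboloid; a quadric, so deg p = 2.
2. Against the integer gridlines: the visible y-axis segment lies entirely on the surface; one z-axis crossing is at z = 0; the visible x-axis segment lies entirely on the surface.
3. Solving for integer coefficients yields p as stated.

x*y - 3*z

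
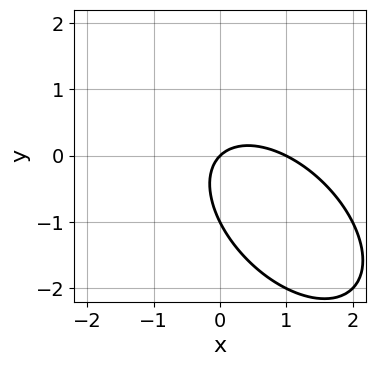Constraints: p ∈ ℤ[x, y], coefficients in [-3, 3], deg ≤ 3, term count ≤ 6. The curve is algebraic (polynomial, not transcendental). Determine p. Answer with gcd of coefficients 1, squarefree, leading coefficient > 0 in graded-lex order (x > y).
First, deg p = 2. The shape is more complex than any degree-1 curve.
Next, checking where it meets the axes: among the integer gridlines, it crosses the y-axis at y ∈ {-1, 0}; among the integer gridlines, it crosses the x-axis at x ∈ {0, 1}.
Finally, together with the visible shape, these determine p as stated.

x^2 + x*y + y^2 - x + y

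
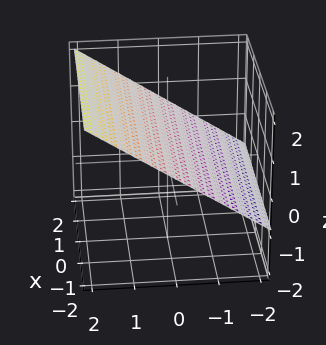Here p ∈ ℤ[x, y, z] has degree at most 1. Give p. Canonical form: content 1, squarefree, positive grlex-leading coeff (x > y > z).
2*y - 3*z + 2

1. Degree: every cross-section is a straight line — this is a plane, so deg p = 1.
2. Checking where it meets the axes: it crosses the y-axis at the gridline y = -1; no x-intercept at any integer in the box.
3. Putting this together gives p.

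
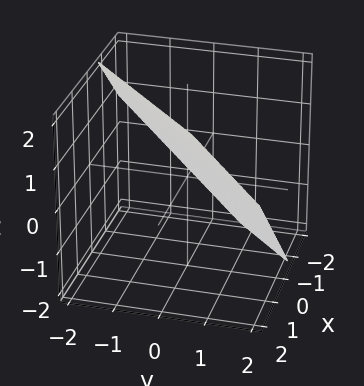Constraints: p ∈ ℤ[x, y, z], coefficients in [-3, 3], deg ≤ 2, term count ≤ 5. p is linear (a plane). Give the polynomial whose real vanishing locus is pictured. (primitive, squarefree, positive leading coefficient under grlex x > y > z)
3*x - 3*y - 3*z + 2

deg p = 1. The surface is flat (a plane).
The integer polynomial consistent with all of this is the stated p.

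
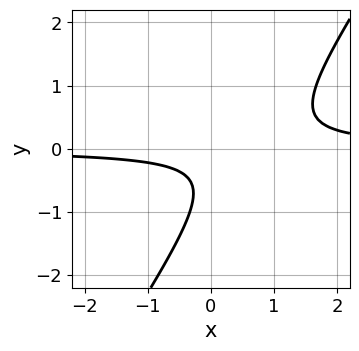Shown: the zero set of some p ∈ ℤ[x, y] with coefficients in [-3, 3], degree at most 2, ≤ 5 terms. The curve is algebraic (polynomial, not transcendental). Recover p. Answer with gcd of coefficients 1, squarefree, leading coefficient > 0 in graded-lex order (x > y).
Degree: no degree-1 curve has this shape, so deg p = 2.
Observable constraints: the curve avoids every integer x-axis point in the box; the curve avoids every integer y-axis point in the box.
Putting this together gives p.

3*x*y - 2*y^2 - 2*y - 1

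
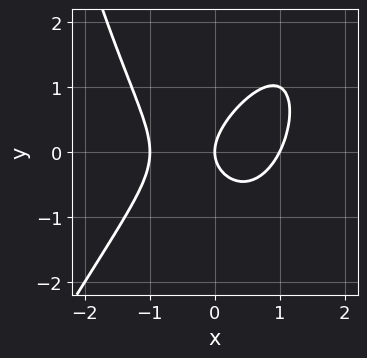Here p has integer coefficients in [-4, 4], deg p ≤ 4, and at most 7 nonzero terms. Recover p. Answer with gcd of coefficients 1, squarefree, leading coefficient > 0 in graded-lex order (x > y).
deg p = 3. The shape is more complex than any degree-2 curve.
From the axis intercepts and sections: it crosses the y-axis at the gridline y = 0; among the integer gridlines, it crosses the x-axis at x ∈ {-1, 0, 1}.
Together with the visible shape, these determine p as stated.

2*x^3 - x^2*y - x*y + 2*y^2 - 2*x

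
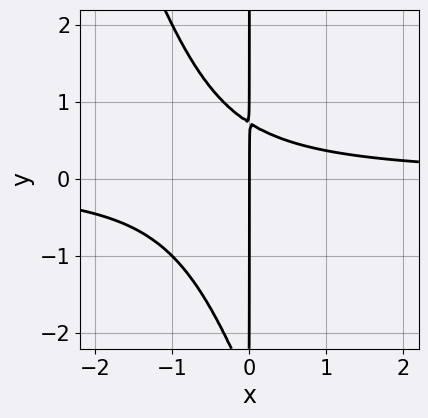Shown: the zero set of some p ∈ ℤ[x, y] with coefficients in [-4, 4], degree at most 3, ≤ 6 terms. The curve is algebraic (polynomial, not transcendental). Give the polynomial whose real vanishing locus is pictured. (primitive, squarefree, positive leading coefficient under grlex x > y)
3*x^2*y + x*y^2 + 2*x*y - 2*x

First, degree: a generic line meets the curve in up to 3 points, so deg p = 3.
Next, from the axis intercepts and sections: it crosses the x-axis at the gridline x = 0; the visible y-axis segment lies entirely on the curve.
Finally, putting this together gives p.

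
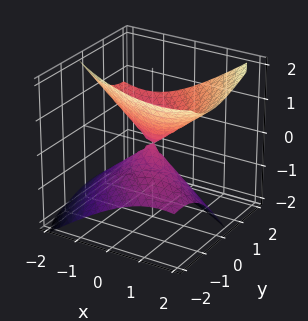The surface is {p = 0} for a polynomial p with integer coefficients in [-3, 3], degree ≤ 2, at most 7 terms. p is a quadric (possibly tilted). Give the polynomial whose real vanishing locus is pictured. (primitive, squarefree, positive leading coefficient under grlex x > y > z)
2*x^2 + 3*x*y + 2*y^2 - 3*y*z - 3*z^2

The picture has 2 separate pieces.
deg p = 2.
From the axis intercepts and sections: it meets the z-axis at z = 0 (among the integer gridlines); one y-axis crossing is at y = 0; it meets the x-axis at x = 0 (among the integer gridlines).
Together with the visible shape, these determine p as stated.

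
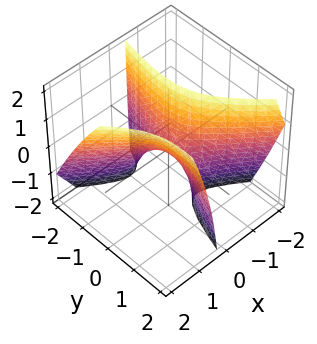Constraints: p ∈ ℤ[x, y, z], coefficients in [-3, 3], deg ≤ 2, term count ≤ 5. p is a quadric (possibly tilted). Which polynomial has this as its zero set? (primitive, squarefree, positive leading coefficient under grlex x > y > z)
First, degree: the shape is more complex than any degree-1 surface, so deg p = 2.
Then, from the axis intercepts and sections: it meets the x-axis at x = 0 (among the integer gridlines); it meets the y-axis at y = 0 (among the integer gridlines); it crosses the z-axis at the gridline z = 0.
Finally, solving for integer coefficients yields p as stated.

3*x^2 + 3*x*y - 2*x*z - y^2 - z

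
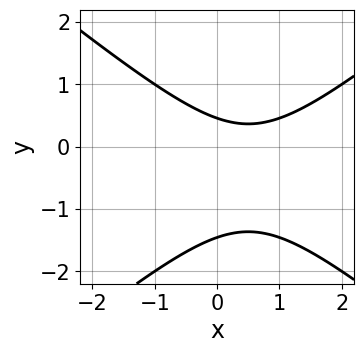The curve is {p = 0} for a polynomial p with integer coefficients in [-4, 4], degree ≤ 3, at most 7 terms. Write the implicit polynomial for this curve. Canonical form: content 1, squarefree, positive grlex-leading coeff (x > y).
(a) The degree is 2 — a generic line meets the curve in up to 2 points.
(b) Checking where it meets the axes: the curve avoids every integer x-axis point in the box.
(c) Putting this together gives p.

2*x^2 - 3*y^2 - 2*x - 3*y + 2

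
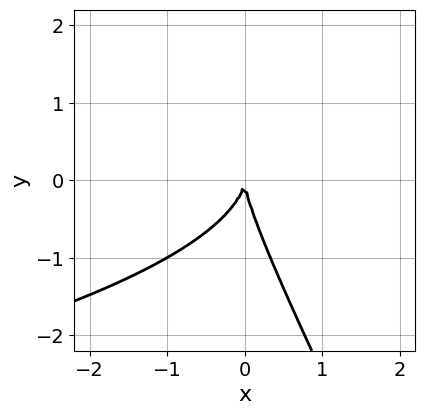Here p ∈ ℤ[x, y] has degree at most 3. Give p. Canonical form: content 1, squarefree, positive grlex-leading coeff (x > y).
2*x*y^2 + y^3 + 3*x^2

(a) The degree is 3 — a generic line meets the curve in up to 3 points.
(b) From the visible intercepts: it crosses the y-axis at the gridline y = 0; it crosses the x-axis at the gridline x = 0.
(c) The integer polynomial consistent with all of this is the stated p.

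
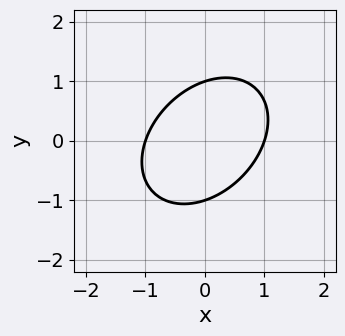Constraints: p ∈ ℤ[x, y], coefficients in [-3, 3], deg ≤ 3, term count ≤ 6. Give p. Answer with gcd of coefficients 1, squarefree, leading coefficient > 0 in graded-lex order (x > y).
3*x^2 - 2*x*y + 3*y^2 - 3

(a) deg p = 2. No degree-1 curve has this shape.
(b) From the visible intercepts: among the integer gridlines, it crosses the y-axis at y ∈ {-1, 1}; the x-axis gridline crossings are at x ∈ {-1, 1}.
(c) Matching integer coefficients to the picture gives p.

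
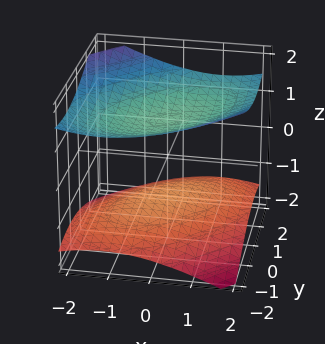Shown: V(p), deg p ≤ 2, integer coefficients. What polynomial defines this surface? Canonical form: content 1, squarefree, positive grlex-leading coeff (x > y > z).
1. There are 2 components. They look like related sheets of one shape, so recover p as a whole.
2. Degree: the shape is more complex than any degree-1 surface, so deg p = 2.
3. From the axis intercepts and sections: among the integer gridlines, it crosses the z-axis at z ∈ {-1, 1}; the surface avoids every integer y-axis point in the box; it misses every integer gridline on the x-axis.
4. Together with the visible shape, these determine p as stated.

x^2 - x*y + y^2 - 3*z^2 + 3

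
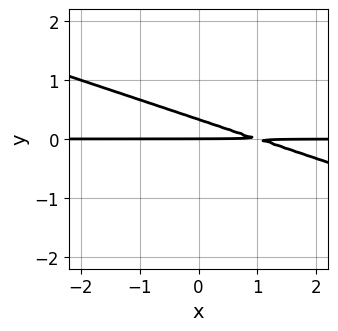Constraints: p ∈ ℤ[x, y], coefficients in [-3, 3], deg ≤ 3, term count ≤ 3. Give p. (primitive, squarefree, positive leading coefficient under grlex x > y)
x*y + 3*y^2 - y

First, degree: the shape is more complex than any degree-1 curve, so deg p = 2.
Next, from the axis intercepts and sections: the visible x-axis segment lies entirely on the curve; it meets the y-axis at y = 0 (among the integer gridlines).
Finally, assembling these constraints gives the stated polynomial.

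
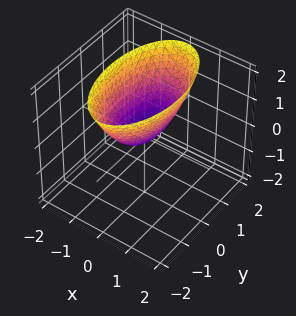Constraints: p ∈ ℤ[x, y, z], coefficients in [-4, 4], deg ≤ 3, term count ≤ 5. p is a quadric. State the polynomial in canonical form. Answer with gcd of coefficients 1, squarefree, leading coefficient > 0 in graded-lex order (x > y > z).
3*x^2 + y^2 - 2*z

First, deg p = 2. A single bowl opening along one axis; a quadric.
Then, symmetries: it's symmetric under y → −y, forcing even powers of y; it's symmetric under x → −x, forcing even powers of x.
Then, reading off the gridlines: it meets the y-axis at y = 0 (among the integer gridlines); it crosses the x-axis at the gridline x = 0.
Finally, assembling these constraints gives the stated polynomial.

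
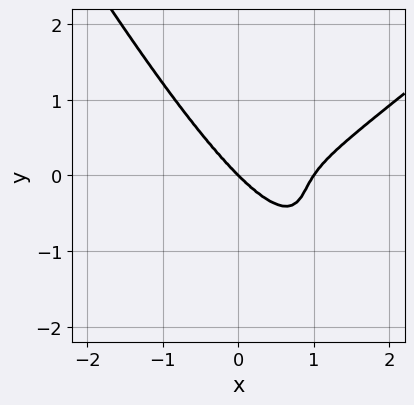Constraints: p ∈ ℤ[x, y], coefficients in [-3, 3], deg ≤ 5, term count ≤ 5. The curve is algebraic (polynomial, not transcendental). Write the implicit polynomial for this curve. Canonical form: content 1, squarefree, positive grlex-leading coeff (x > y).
deg p = 4. A generic line meets the curve in up to 4 points.
From the axis intercepts and sections: among the integer gridlines, it crosses the x-axis at x ∈ {0, 1}; it meets the y-axis at y = 0 (among the integer gridlines).
Fitting integer coefficients to these (and the overall shape) gives p.

3*x^4 - 2*x^3*y - 2*x^2*y^2 - 3*x^3 - 3*y^3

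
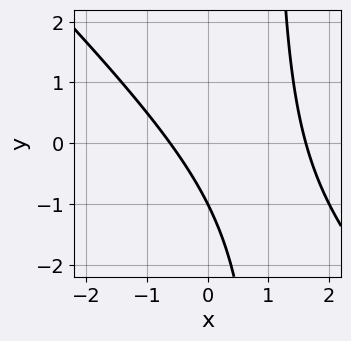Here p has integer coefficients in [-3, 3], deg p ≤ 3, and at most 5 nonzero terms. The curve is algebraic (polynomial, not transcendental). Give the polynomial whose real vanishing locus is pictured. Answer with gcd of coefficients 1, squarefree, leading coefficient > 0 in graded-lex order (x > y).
x^2 + x*y - x - y - 1

1. Degree: the shape is more complex than any degree-1 curve, so deg p = 2.
2. Against the integer gridlines: one y-axis crossing is at y = -1.
3. Fitting integer coefficients to these (and the overall shape) gives p.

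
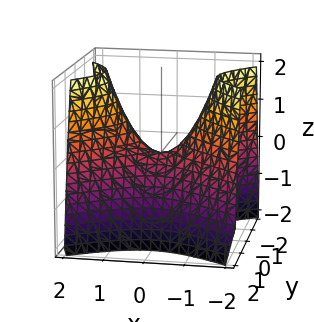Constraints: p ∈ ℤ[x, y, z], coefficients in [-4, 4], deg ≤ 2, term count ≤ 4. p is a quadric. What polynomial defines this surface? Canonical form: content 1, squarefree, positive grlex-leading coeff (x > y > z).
First, deg p = 2. A hyperbolic paraboloid; a quadric.
Then, symmetries: it's symmetric under x → −x, forcing even powers of x; mirror symmetry y ↦ −y ⇒ only even powers of y.
Then, observable constraints: it meets the y-axis at y = 0 (among the integer gridlines); it crosses the x-axis at the gridline x = 0; one z-axis crossing is at z = 0.
Finally, together with the visible shape, these determine p as stated.

2*x^2 - 3*y^2 - 2*z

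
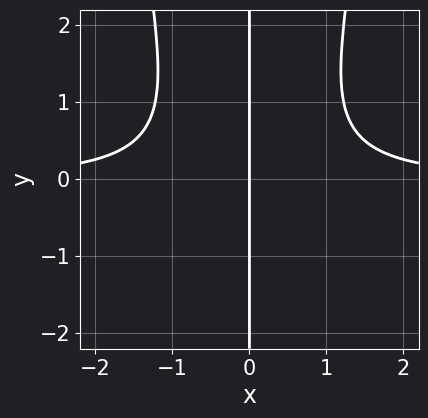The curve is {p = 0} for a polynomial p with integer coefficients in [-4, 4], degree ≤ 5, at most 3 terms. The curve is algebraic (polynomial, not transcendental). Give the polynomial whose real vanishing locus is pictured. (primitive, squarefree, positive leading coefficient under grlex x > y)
2*x^3*y - x*y^2 - 2*x

(a) deg p = 4.
(b) Reading off the gridlines: one x-axis crossing is at x = 0; every point of the y-axis in the box is on the curve.
(c) Together with the visible shape, these determine p as stated.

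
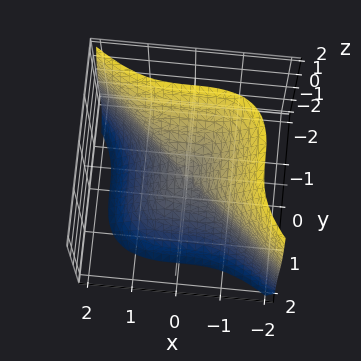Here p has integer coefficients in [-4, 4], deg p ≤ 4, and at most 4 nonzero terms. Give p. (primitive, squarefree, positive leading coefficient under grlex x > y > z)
2*x^3 + 3*y^3 + z^3

First, degree: the shape is more complex than any degree-2 surface, so deg p = 3.
Next, reading off the gridlines: it meets the x-axis at x = 0 (among the integer gridlines); one y-axis crossing is at y = 0; it meets the z-axis at z = 0 (among the integer gridlines).
Finally, matching integer coefficients to the picture gives p.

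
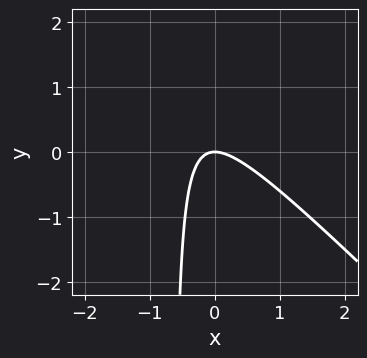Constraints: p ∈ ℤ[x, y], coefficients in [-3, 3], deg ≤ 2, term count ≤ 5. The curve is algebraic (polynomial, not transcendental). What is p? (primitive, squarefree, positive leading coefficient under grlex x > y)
3*x^2 + 3*x*y + 2*y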